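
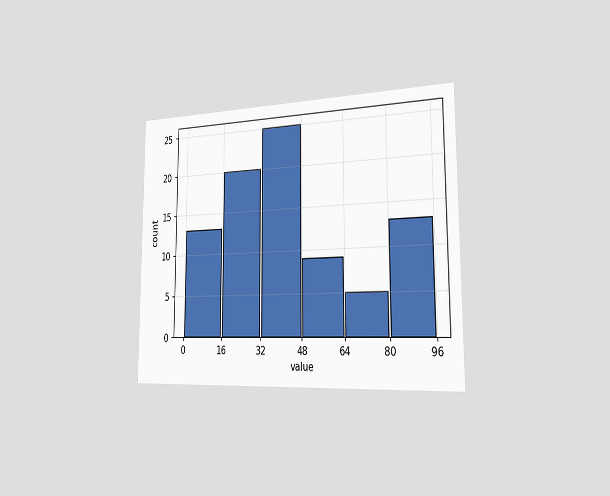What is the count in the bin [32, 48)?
The chart is viewed slightly from the right. The [32, 48) bin has height 25.

25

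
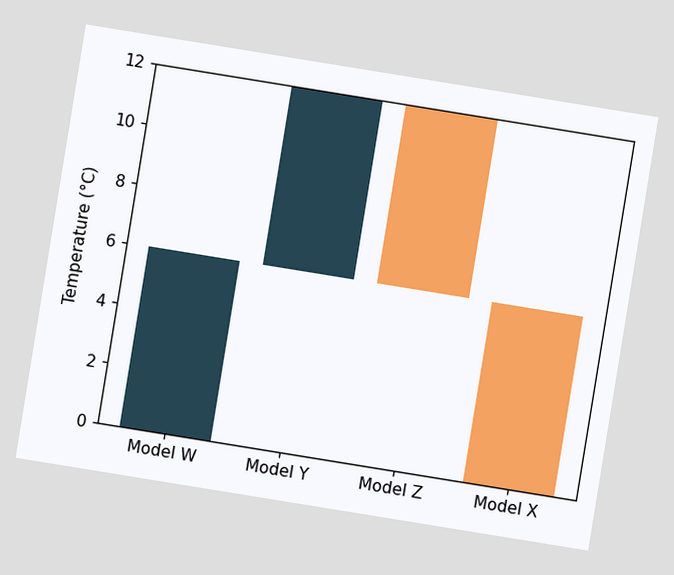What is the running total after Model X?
0°C

The chart is tilted about 9° clockwise. After Model X the running total reaches 0°C.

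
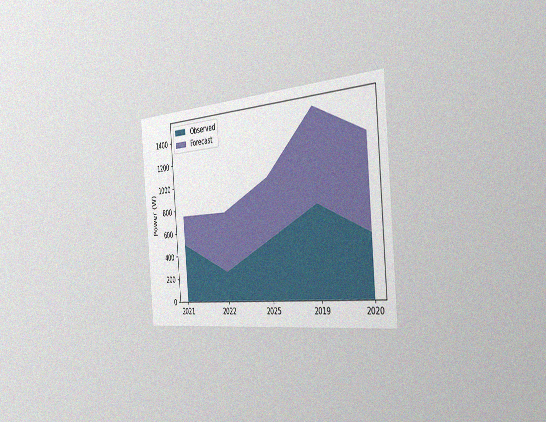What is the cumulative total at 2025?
1000W

The chart is tilted about 5° counter-clockwise and viewed slightly from the right, with some photo noise. The stacked total at 2025 reaches 1000W.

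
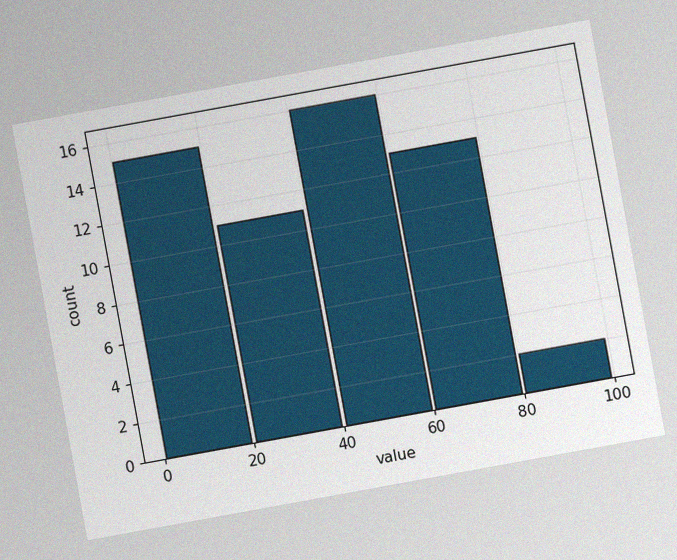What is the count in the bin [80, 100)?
The chart is tilted about 10° counter-clockwise, with some photo noise. The [80, 100) bin has height 2.

2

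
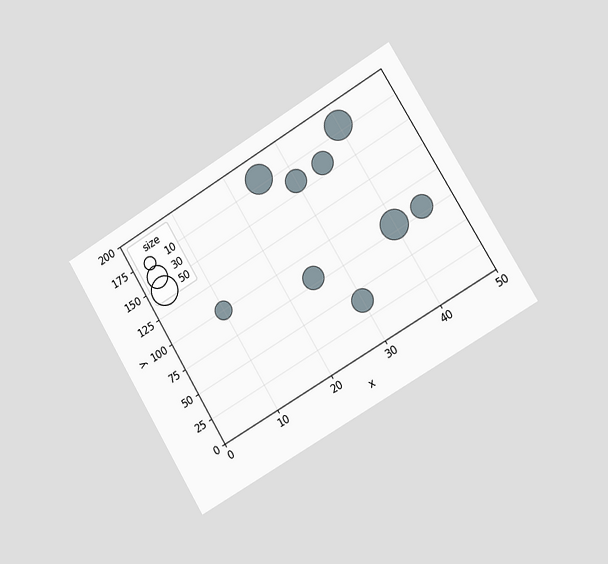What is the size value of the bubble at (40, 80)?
50

The chart is tilted about 31° counter-clockwise and viewed slightly from the right. Matching the bubble at (40, 80) against the size legend gives 50.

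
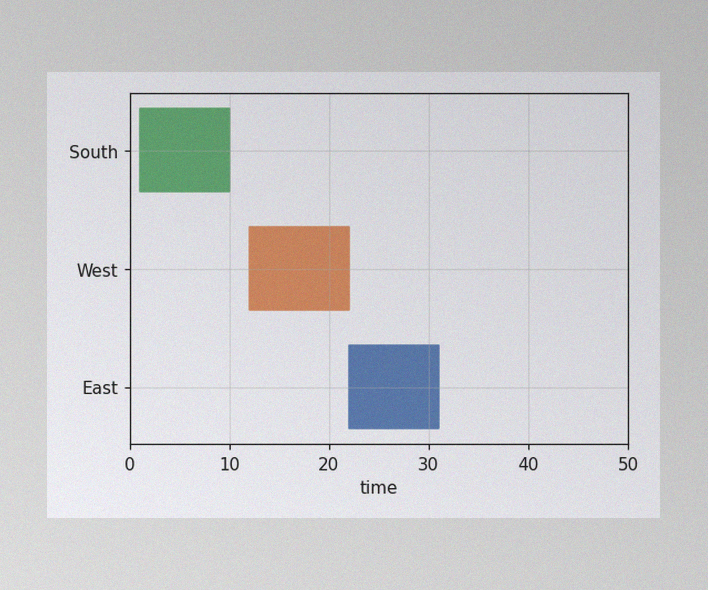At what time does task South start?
1

The image has some photo noise and uneven lighting. The South bar begins at t=1.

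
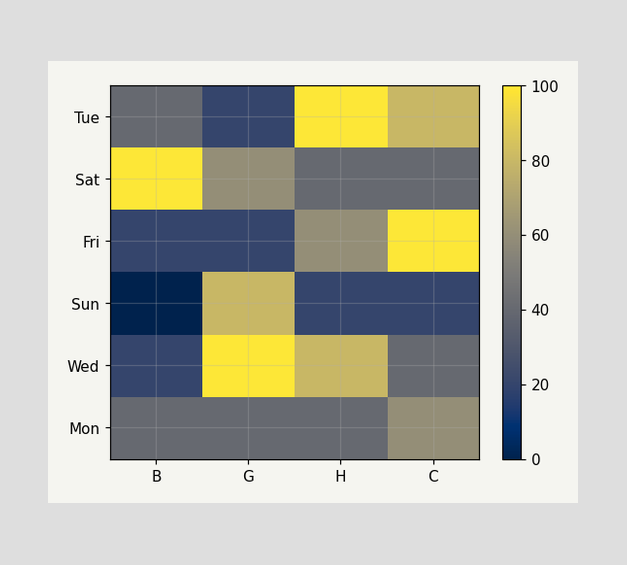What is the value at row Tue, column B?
40

Matching cell (Tue, B) against the colorbar gives 40.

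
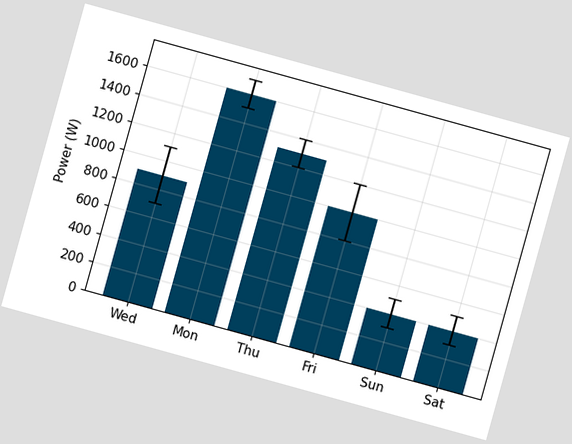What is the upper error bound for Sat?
The chart is tilted about 15° clockwise. The Sat bar's upper whisker reaches 500W.

500W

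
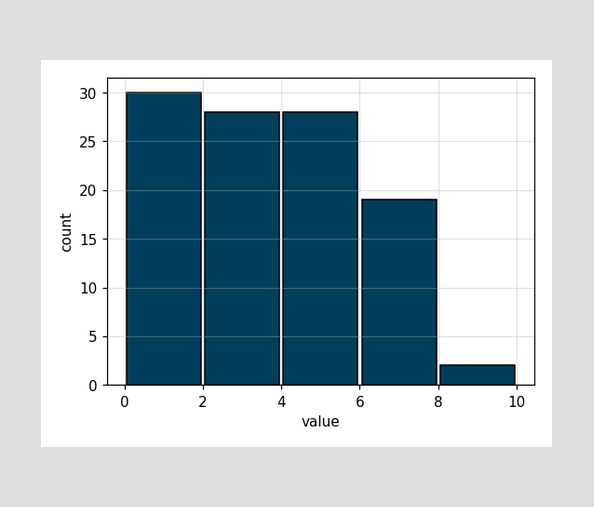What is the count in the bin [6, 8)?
The [6, 8) bin has height 19.

19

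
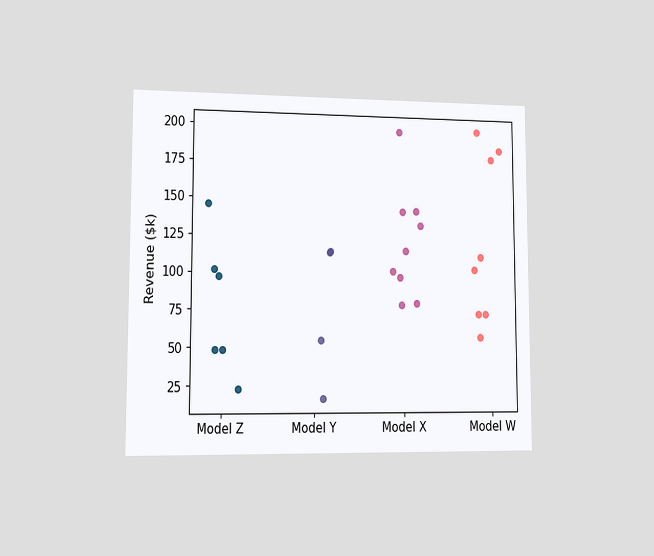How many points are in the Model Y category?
The chart is viewed at a slight angle. Counting the markers in the Model Y column gives 4.

4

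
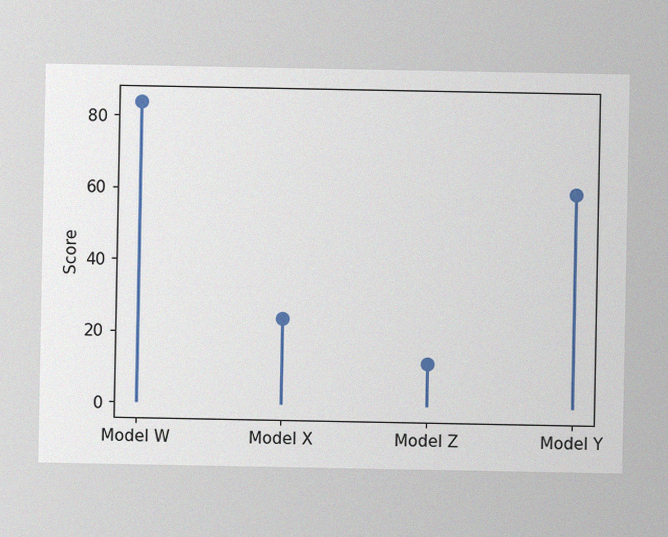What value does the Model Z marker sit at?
12

The image has some photo noise and uneven lighting. The Model Z marker sits at 12.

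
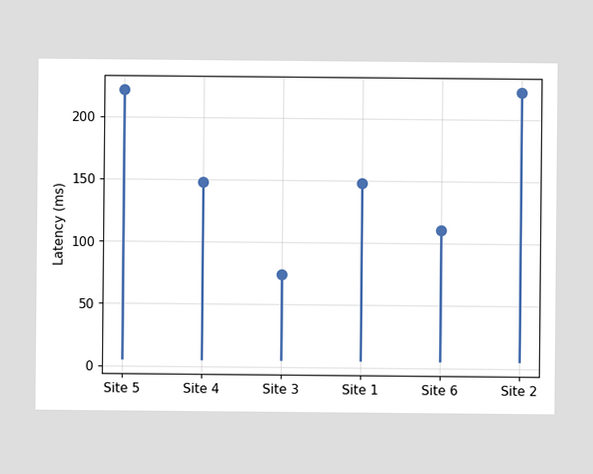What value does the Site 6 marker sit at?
111ms

The Site 6 marker sits at 111ms.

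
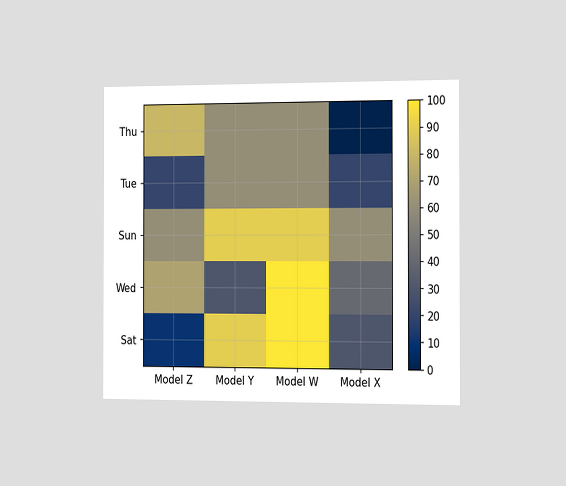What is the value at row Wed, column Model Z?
70

The chart is viewed slightly from the right. Matching cell (Wed, Model Z) against the colorbar gives 70.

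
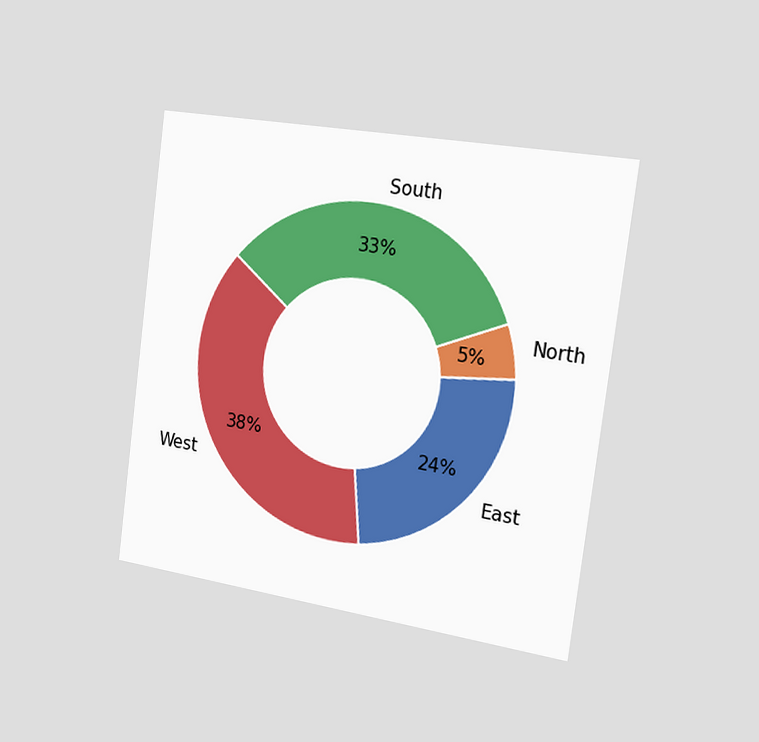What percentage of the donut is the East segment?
24%

The chart is tilted about 7° clockwise and viewed slightly from the right. The East segment takes up 24% of the ring.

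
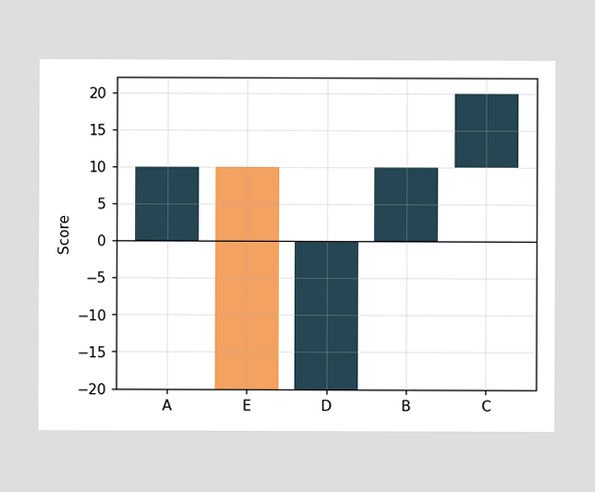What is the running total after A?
After A the running total reaches 10.

10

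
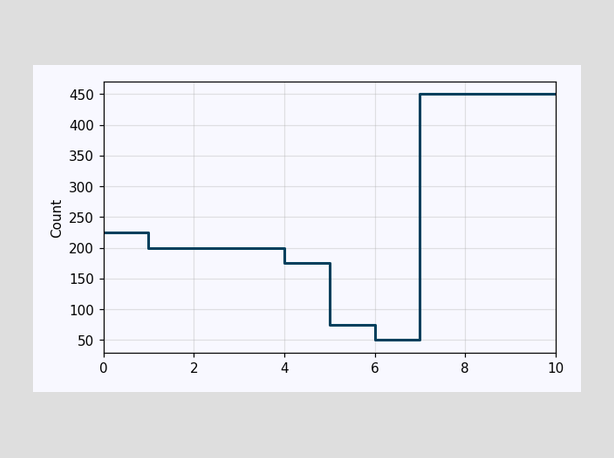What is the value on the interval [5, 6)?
On [5, 6) the step sits at 75.

75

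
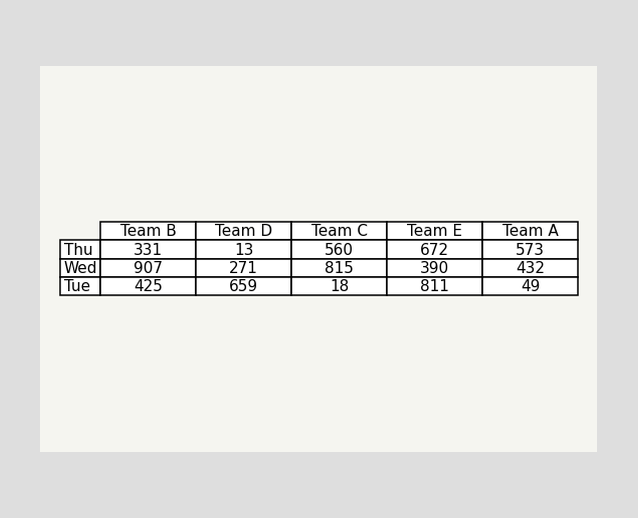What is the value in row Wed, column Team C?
The (Wed, Team C) cell reads 815.

815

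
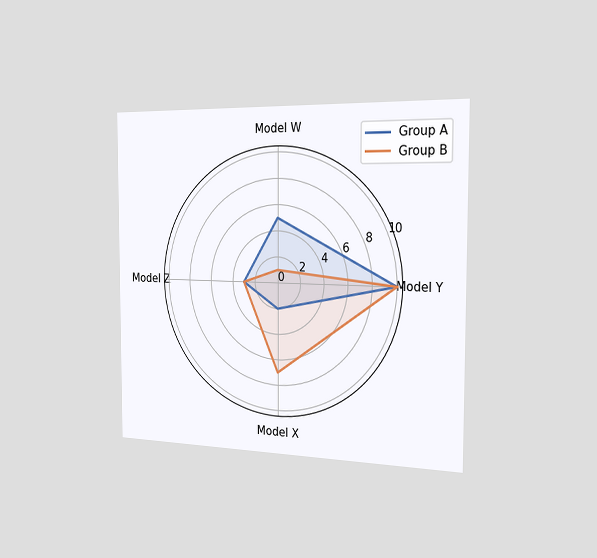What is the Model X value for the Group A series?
2

The chart is viewed slightly from the right. On the Model X axis, Group A reaches 2.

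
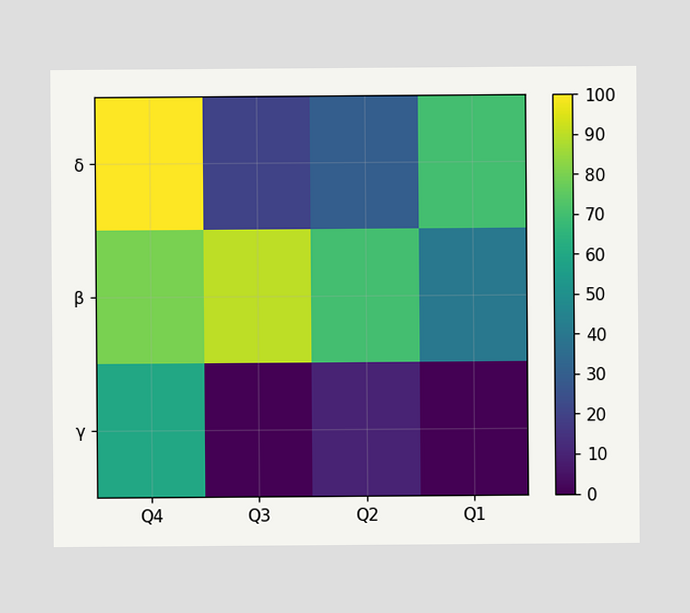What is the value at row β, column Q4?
Matching cell (β, Q4) against the colorbar gives 80.

80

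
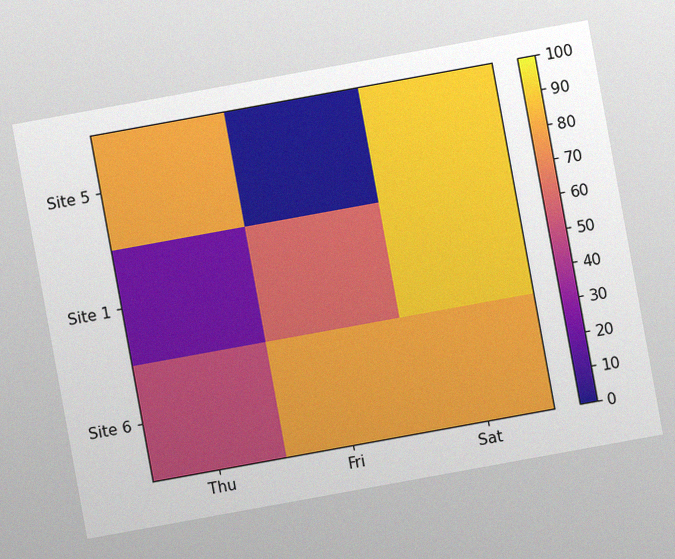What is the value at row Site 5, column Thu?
80

The chart is tilted about 10° counter-clockwise, with some photo noise. Matching cell (Site 5, Thu) against the colorbar gives 80.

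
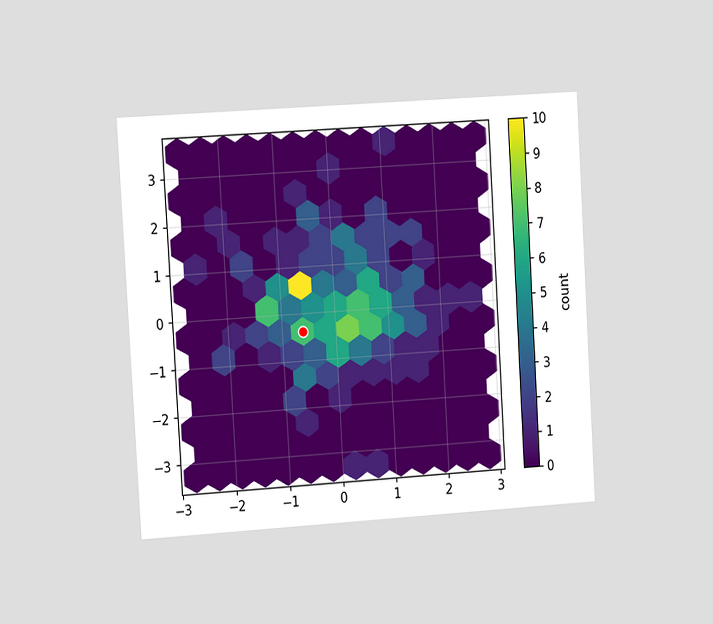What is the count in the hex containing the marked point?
7

The chart is tilted about 3° counter-clockwise and viewed slightly from the left. The marked hex reads 7 on the colorbar.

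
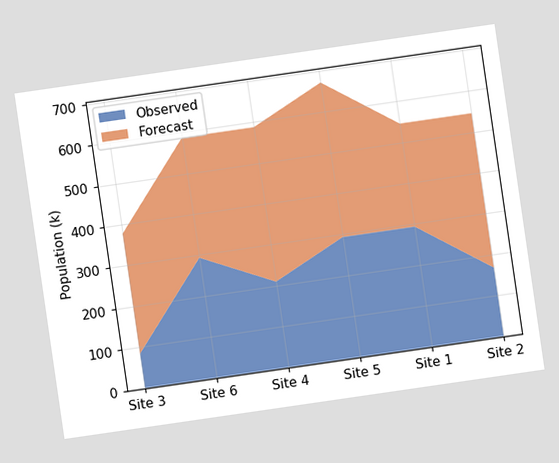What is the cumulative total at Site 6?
The chart is tilted about 8° counter-clockwise. The stacked total at Site 6 reaches 588k.

588k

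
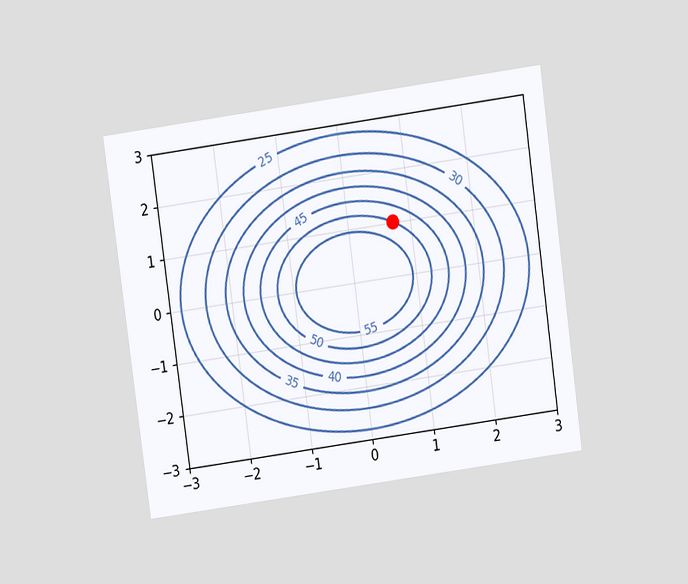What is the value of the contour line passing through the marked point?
The chart is tilted about 8° counter-clockwise and viewed at a slight angle. The marked point sits on the contour labelled 50.

50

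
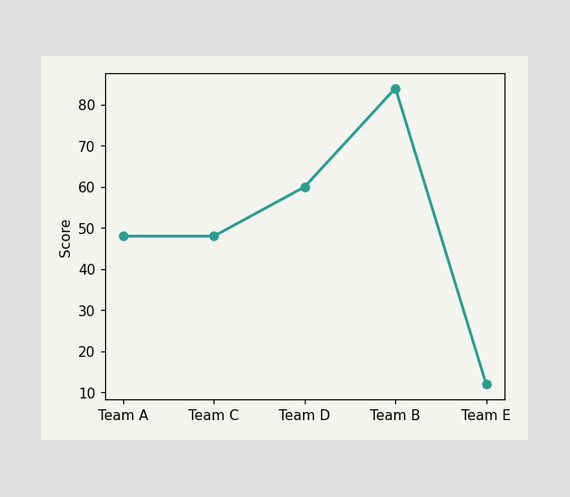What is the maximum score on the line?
The highest point is at Team B, and reading across to the y-axis gives 84.

84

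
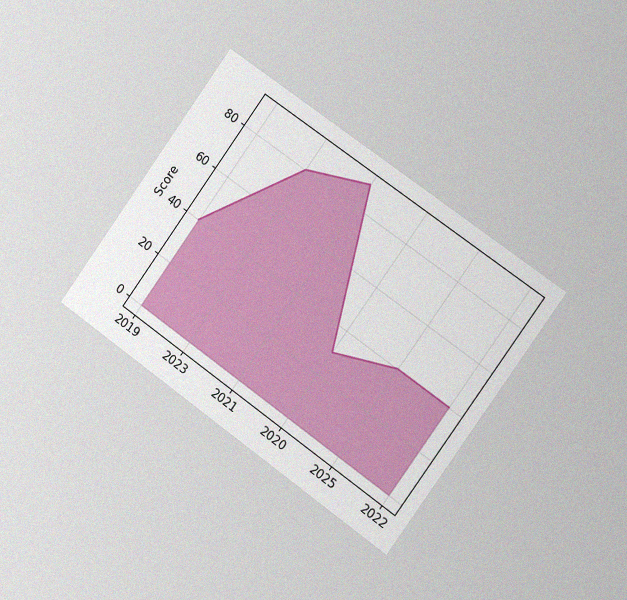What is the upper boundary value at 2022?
40

The chart is tilted about 36° clockwise and viewed slightly from the right, with some photo noise. At 2022 the upper boundary is at 40.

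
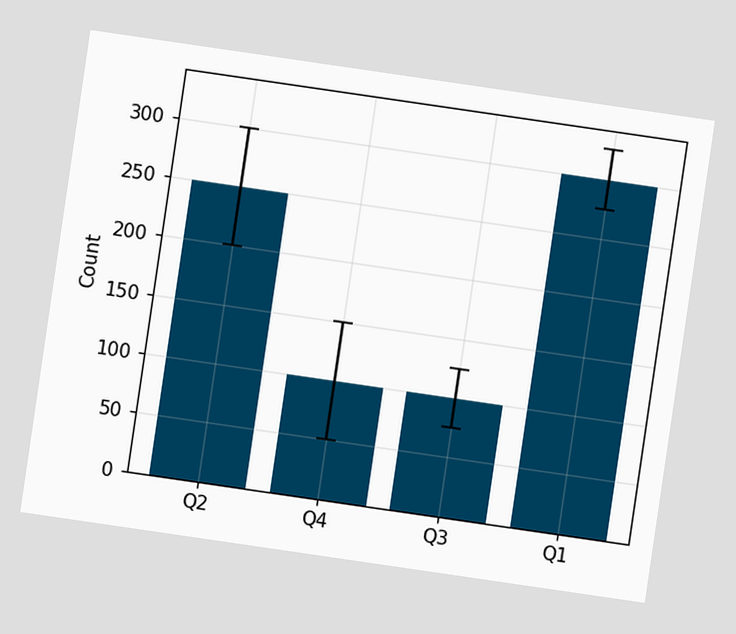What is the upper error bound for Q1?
325

The chart is tilted about 8° clockwise. The Q1 bar's upper whisker reaches 325.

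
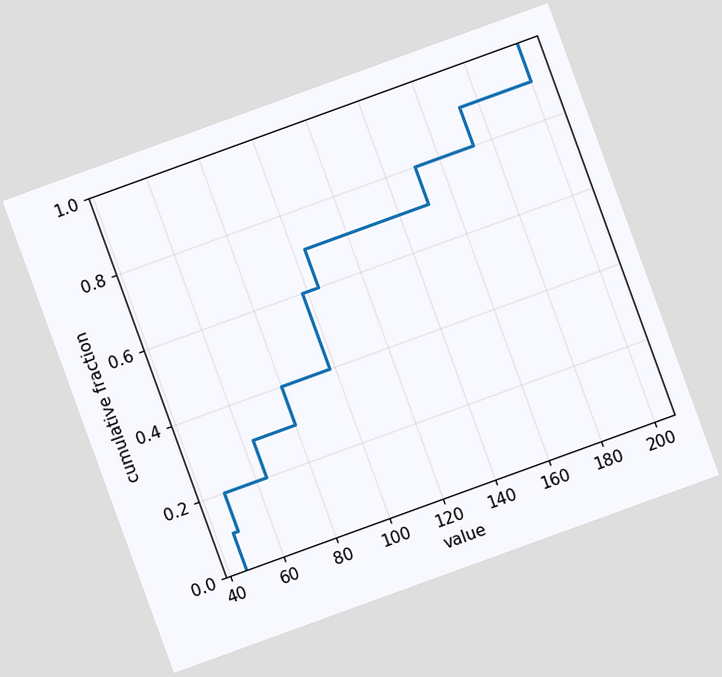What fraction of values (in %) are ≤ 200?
100%

The chart is tilted about 20° counter-clockwise. At x=200 the ECDF step is at 100%.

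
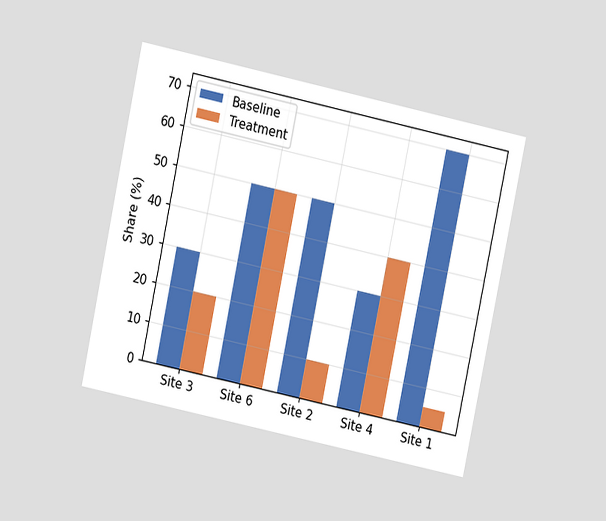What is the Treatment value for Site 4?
40%

The chart is tilted about 12° clockwise and viewed at a slight angle. The Treatment bar at Site 4 reaches 40% on the y-axis.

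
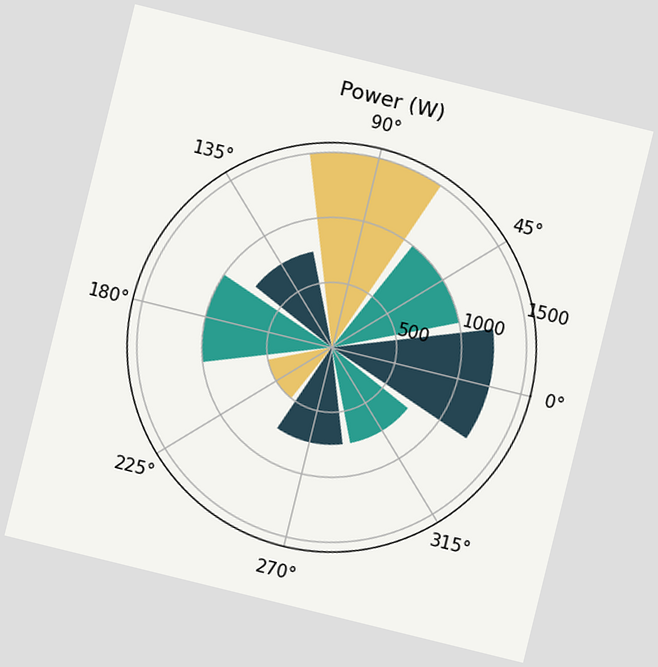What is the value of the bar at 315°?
750W

The chart is tilted about 14° clockwise. The bar at 315° reaches 750W on the radial axis.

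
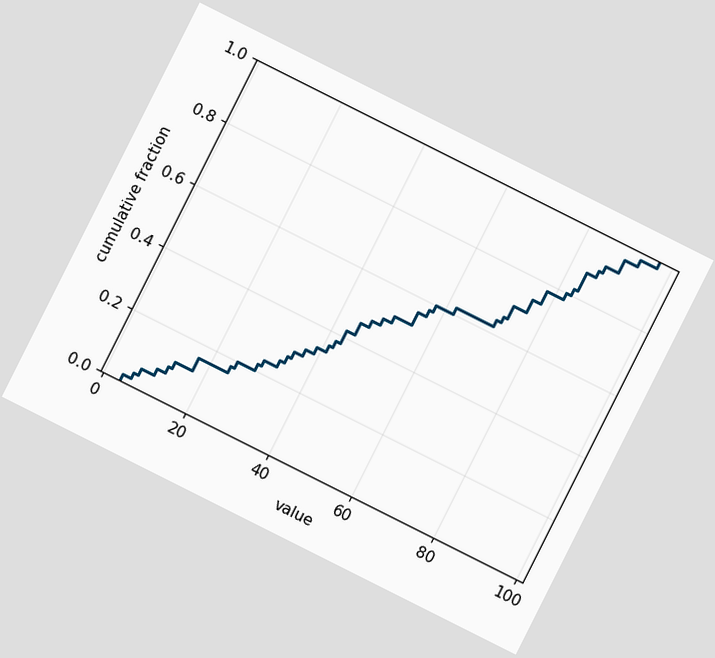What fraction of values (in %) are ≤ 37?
The chart is tilted about 27° clockwise. At x=37 the ECDF step is at 32%.

32%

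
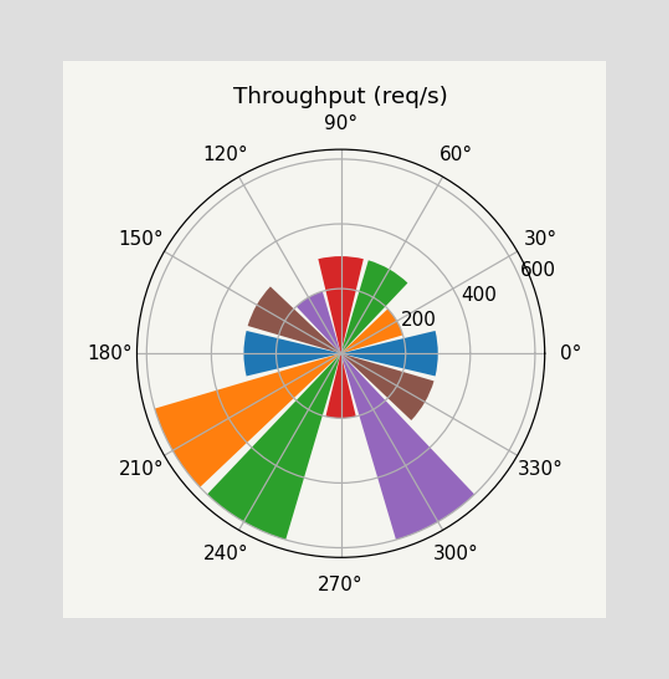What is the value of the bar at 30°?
The bar at 30° reaches 200req/s on the radial axis.

200req/s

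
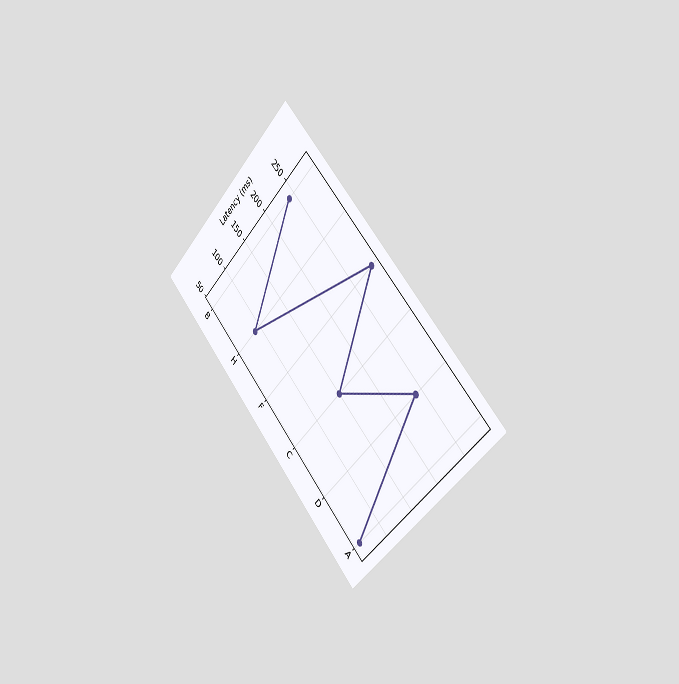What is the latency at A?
The chart is tilted about 45° clockwise and viewed slightly from the right. At A, the line is at 60ms.

60ms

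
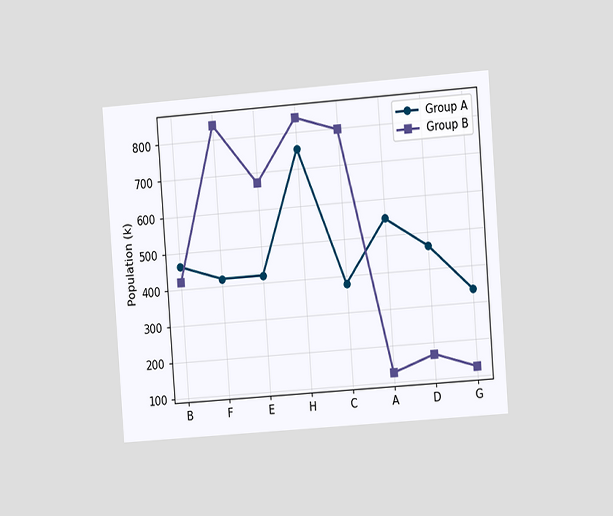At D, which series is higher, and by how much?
Group A, by 294k

The chart is tilted about 4° counter-clockwise and viewed at a slight angle. At D, Group A sits above the other line by 294k.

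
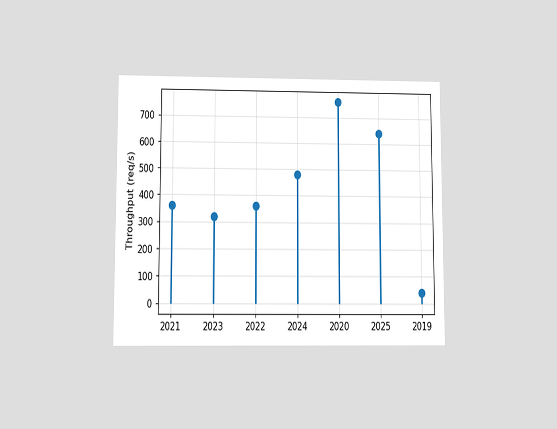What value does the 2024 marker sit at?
480req/s

The chart is viewed slightly from below. The 2024 marker sits at 480req/s.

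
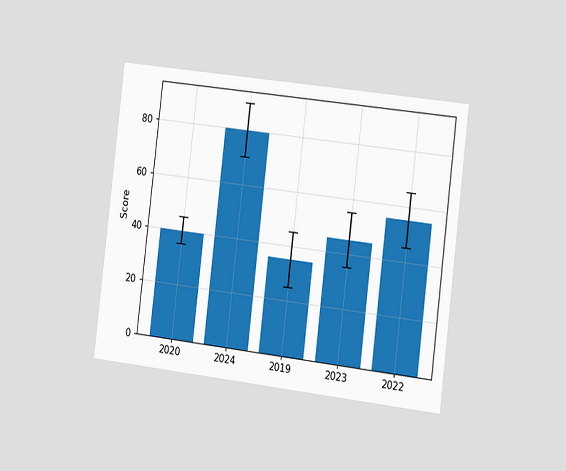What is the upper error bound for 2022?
65

The chart is tilted about 7° clockwise and viewed slightly from the right. The 2022 bar's upper whisker reaches 65.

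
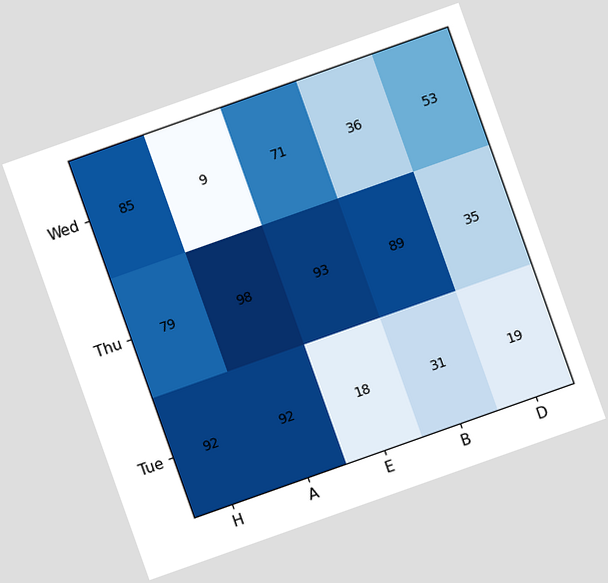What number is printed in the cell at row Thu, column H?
79

The chart is tilted about 20° counter-clockwise. The (Thu, H) cell reads 79.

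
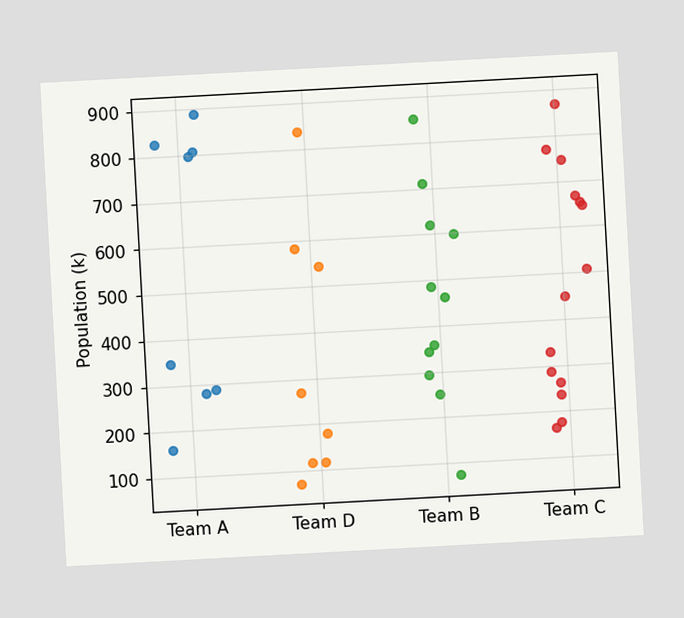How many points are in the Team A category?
8

The chart is tilted about 3° counter-clockwise. Counting the markers in the Team A column gives 8.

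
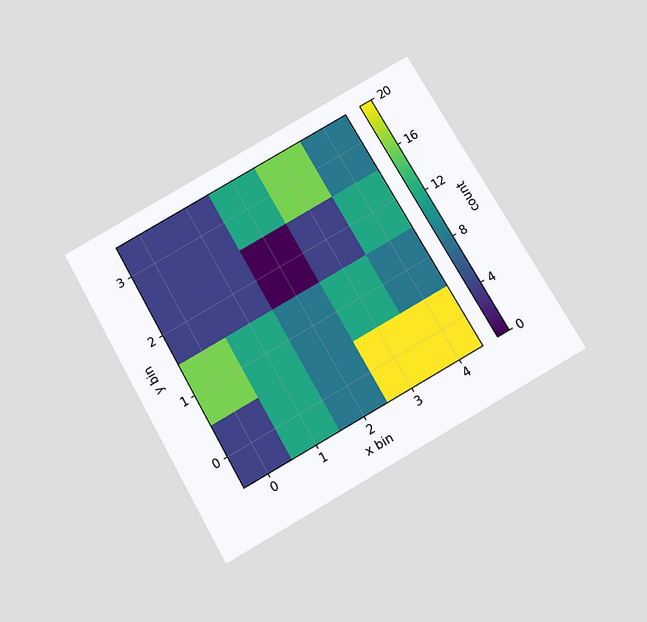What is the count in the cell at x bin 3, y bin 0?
20

The chart is tilted about 29° counter-clockwise and viewed slightly from below. Matching the cell (3, 0) against the colorbar gives 20.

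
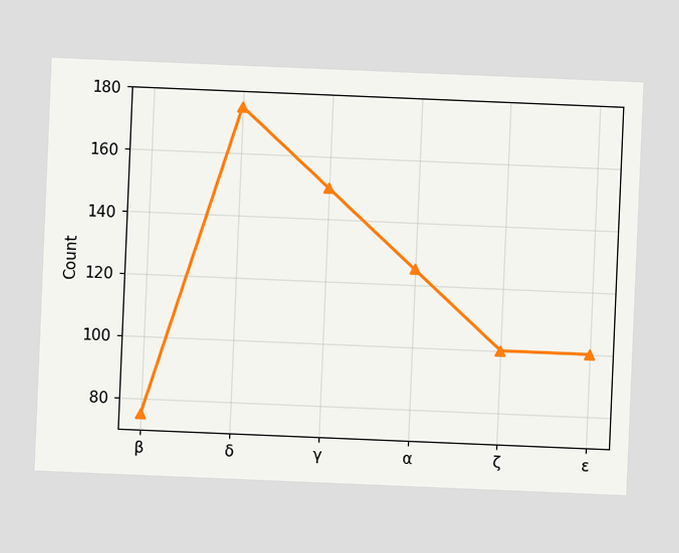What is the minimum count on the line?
75

The chart is tilted about 2° clockwise. The lowest point is at β, and reading across to the y-axis gives 75.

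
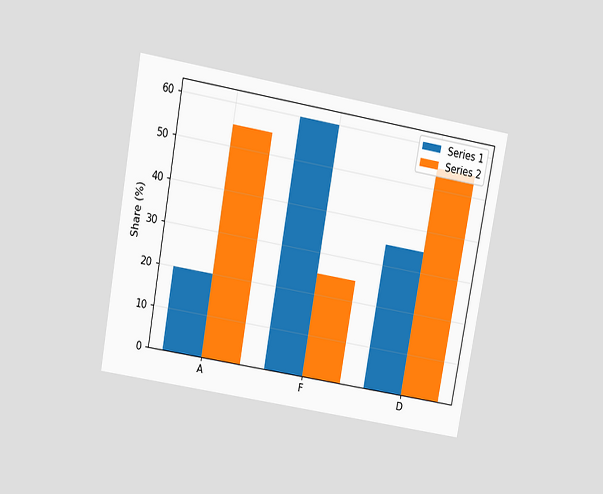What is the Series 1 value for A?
20%

The chart is tilted about 10° clockwise and viewed slightly from above. The Series 1 bar at A reaches 20% on the y-axis.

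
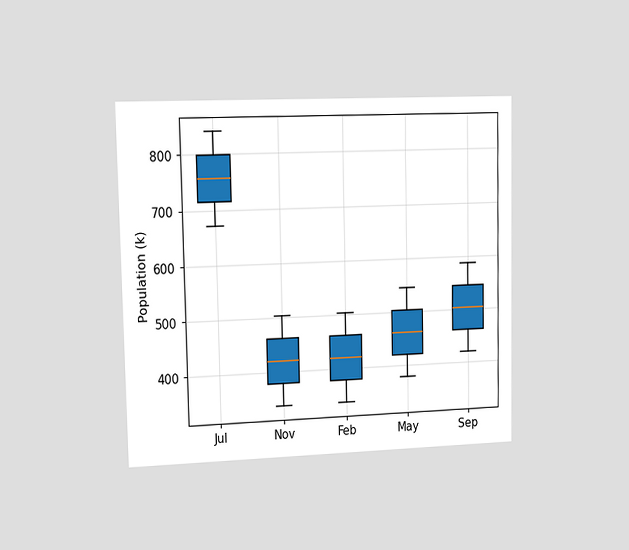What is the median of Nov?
420k

The chart is viewed slightly from the left. The median line in the Nov box sits at 420k.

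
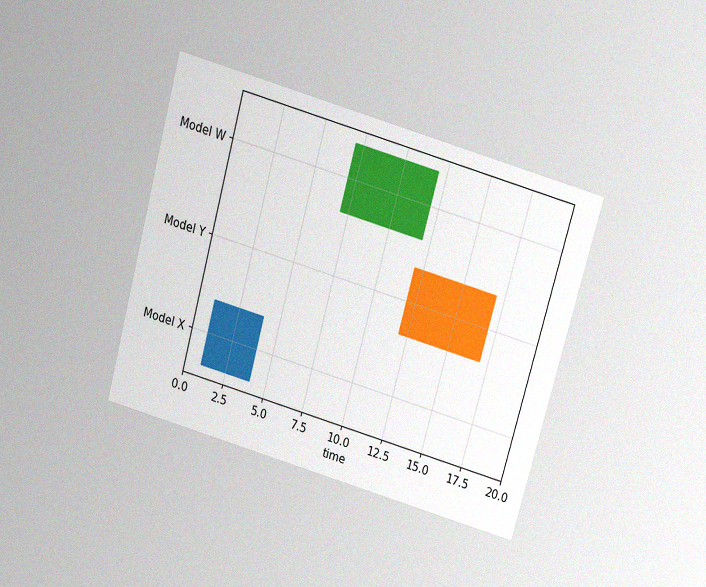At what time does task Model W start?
7

The chart is tilted about 16° clockwise and viewed slightly from above, with some photo noise. The Model W bar begins at t=7.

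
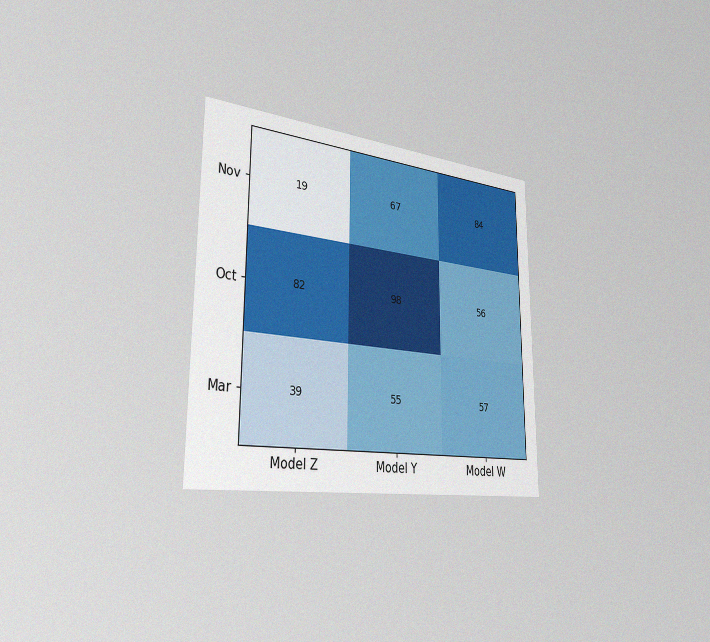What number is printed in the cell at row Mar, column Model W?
57

The chart is viewed slightly from the left, with some photo noise. The (Mar, Model W) cell reads 57.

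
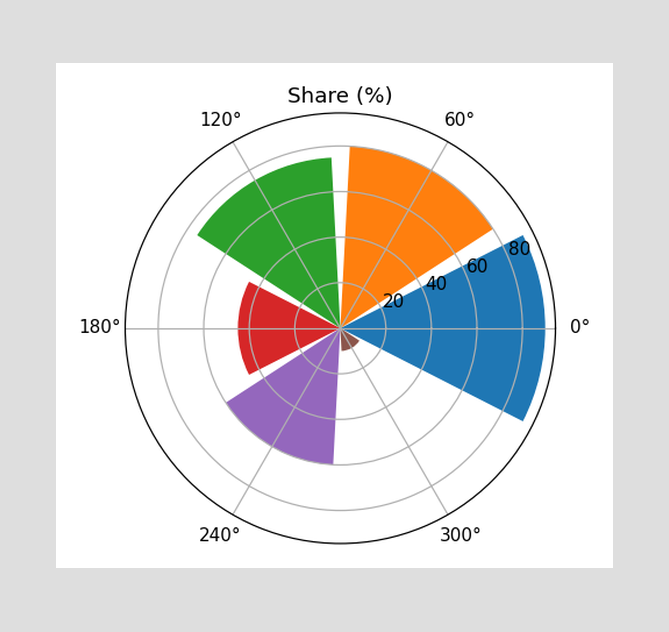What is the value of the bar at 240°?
The bar at 240° reaches 60% on the radial axis.

60%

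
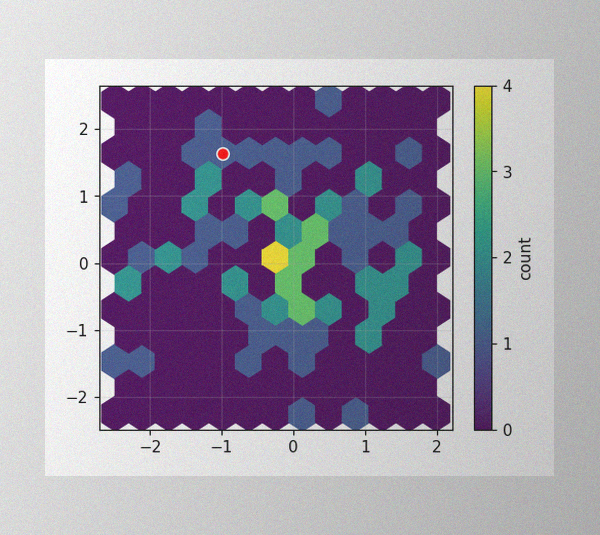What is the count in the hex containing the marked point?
1

The image has some photo noise and uneven lighting. The marked hex reads 1 on the colorbar.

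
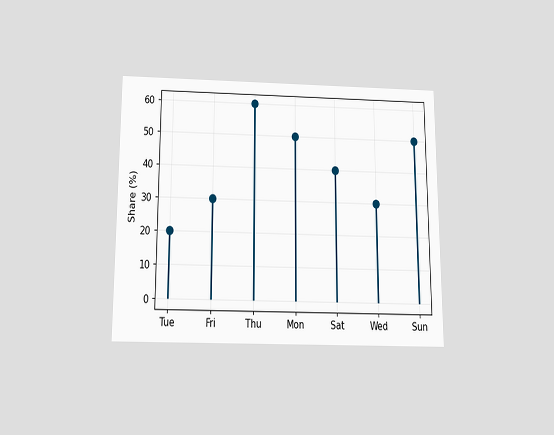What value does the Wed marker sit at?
The chart is viewed slightly from below. The Wed marker sits at 30%.

30%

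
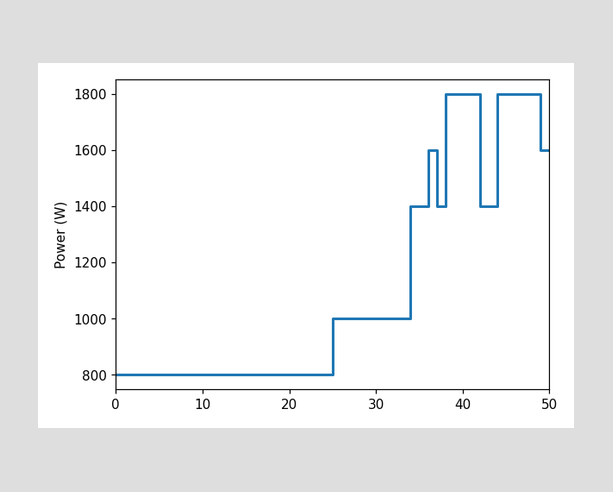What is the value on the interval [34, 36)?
1400W

On [34, 36) the step sits at 1400W.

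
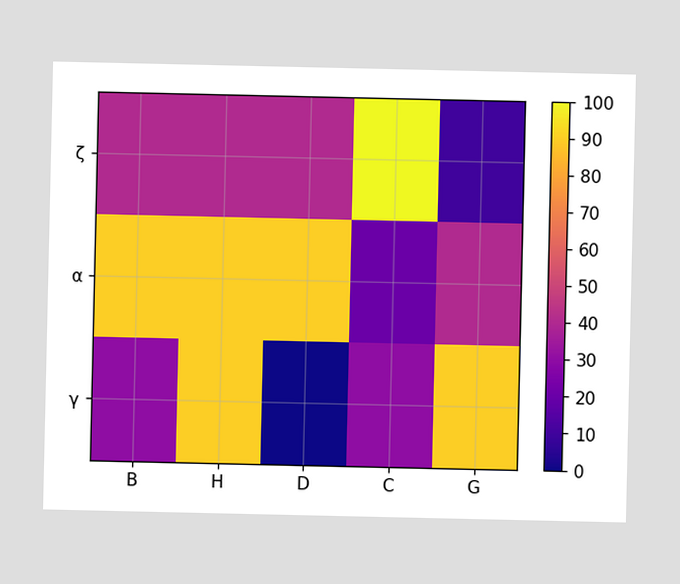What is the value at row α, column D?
Matching cell (α, D) against the colorbar gives 90.

90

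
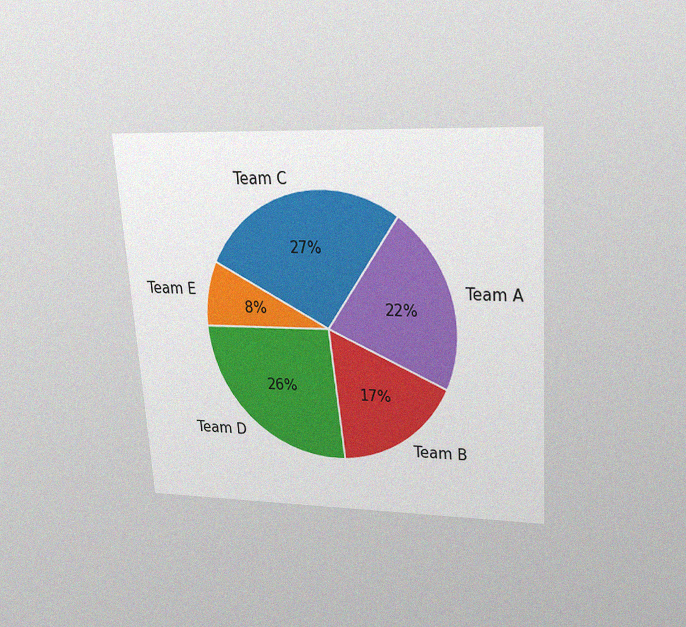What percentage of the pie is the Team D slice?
26%

The chart is tilted about 4° counter-clockwise and viewed slightly from above, with some photo noise. The Team D slice takes up 26% of the pie.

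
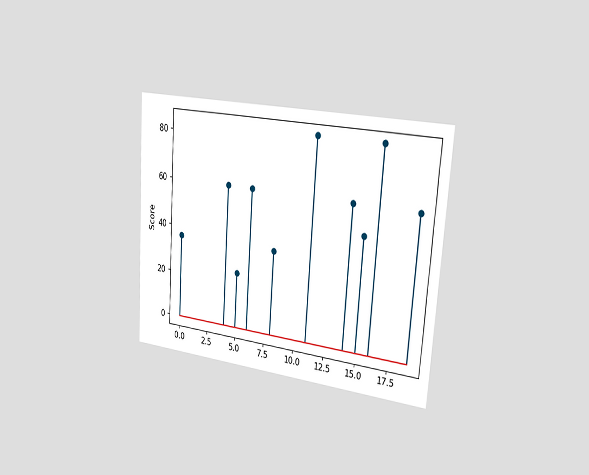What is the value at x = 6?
The chart is tilted about 4° clockwise and viewed slightly from the right. The stem at x=6 reaches 60.

60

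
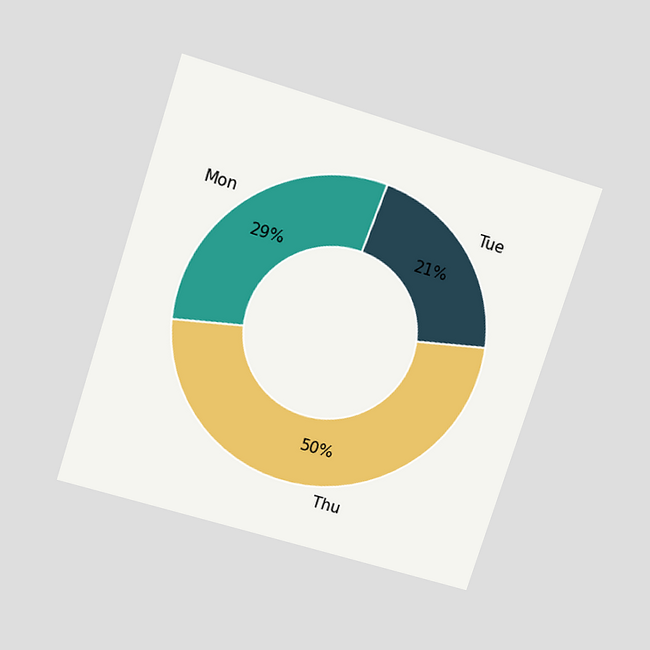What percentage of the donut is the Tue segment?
21%

The chart is tilted about 18° clockwise and viewed slightly from above. The Tue segment takes up 21% of the ring.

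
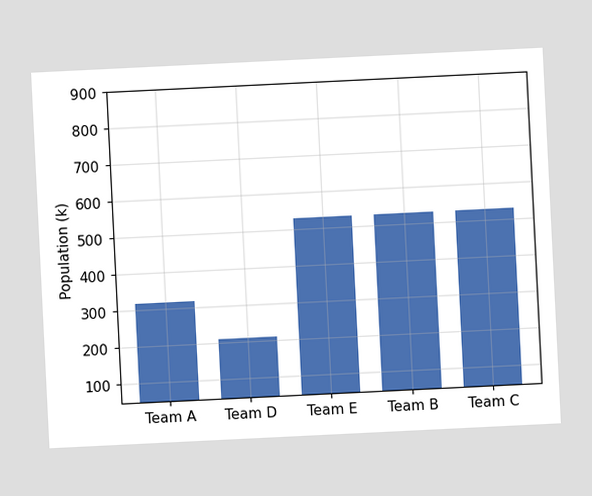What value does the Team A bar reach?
318k

The chart is tilted about 3° counter-clockwise. Reading along the chart's y-axis, the Team A bar reaches 318k.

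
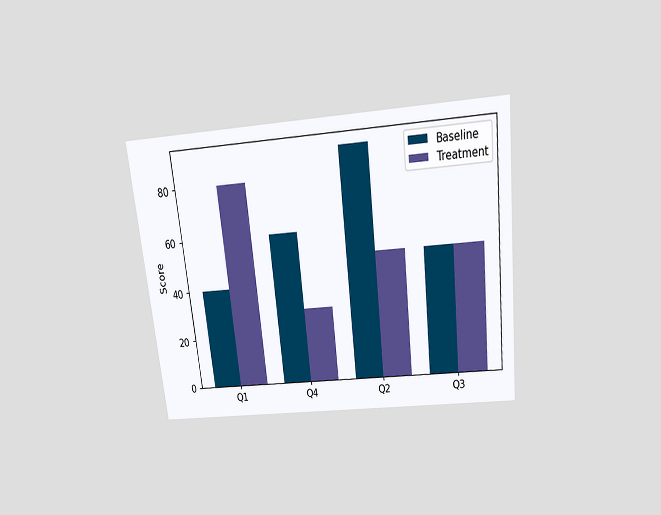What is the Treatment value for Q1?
80

The chart is tilted about 6° counter-clockwise and viewed slightly from above. The Treatment bar at Q1 reaches 80 on the y-axis.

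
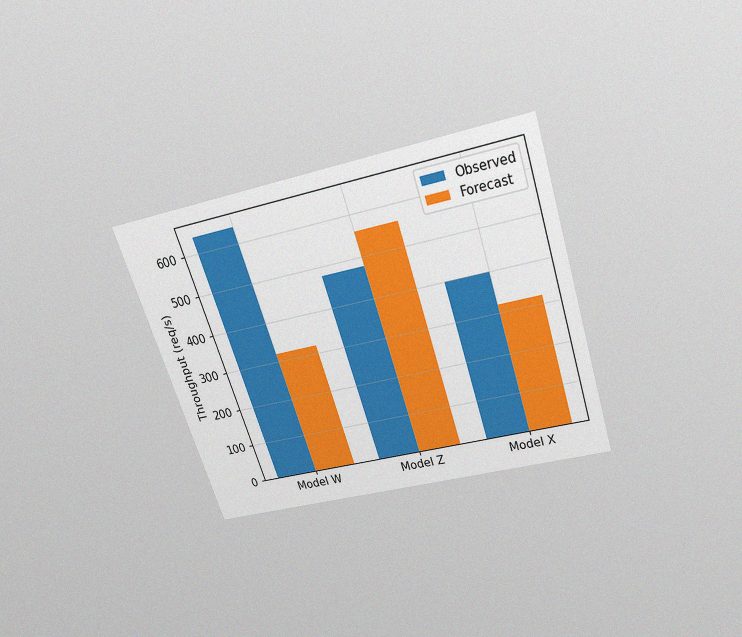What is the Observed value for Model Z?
The chart is tilted about 18° counter-clockwise and viewed slightly from above, with some photo noise. The Observed bar at Model Z reaches 480req/s on the y-axis.

480req/s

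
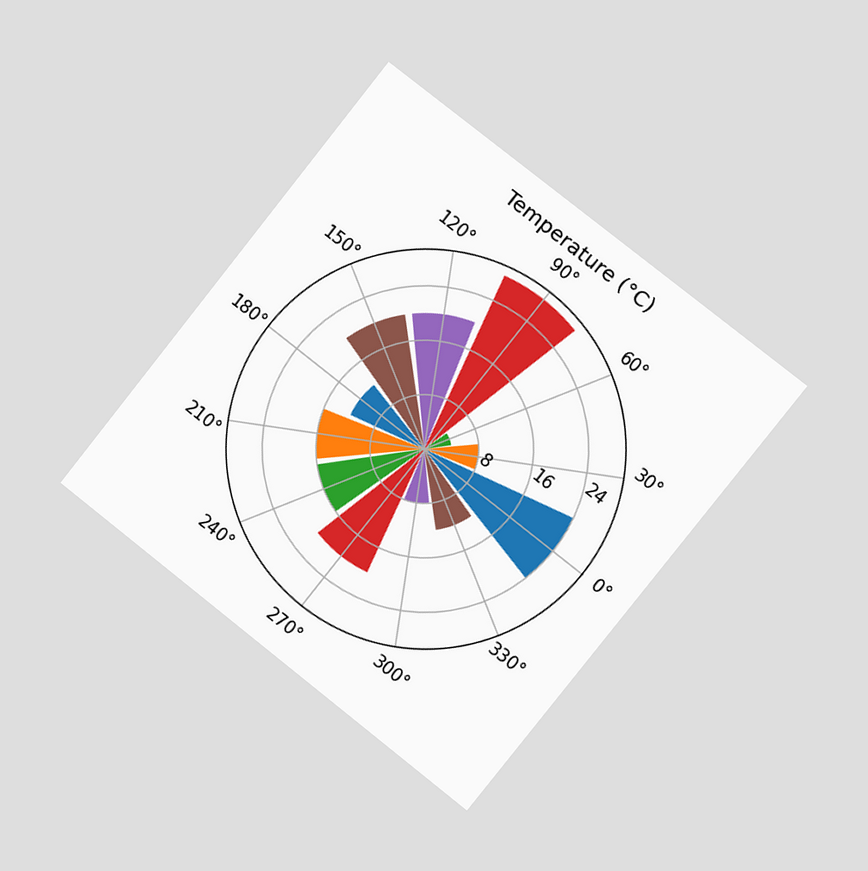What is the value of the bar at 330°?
The chart is tilted about 38° clockwise and viewed slightly from the right. The bar at 330° reaches 12°C on the radial axis.

12°C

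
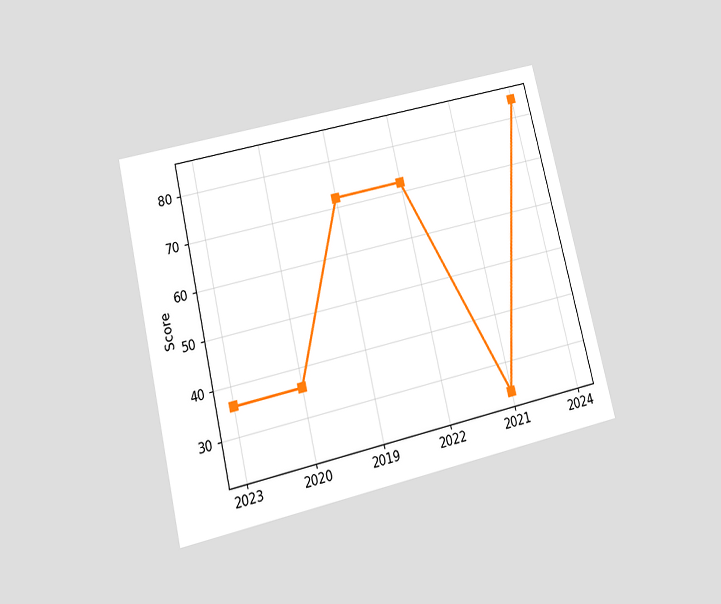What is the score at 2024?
The chart is tilted about 13° counter-clockwise and viewed at a slight angle. At 2024, the line is at 84.

84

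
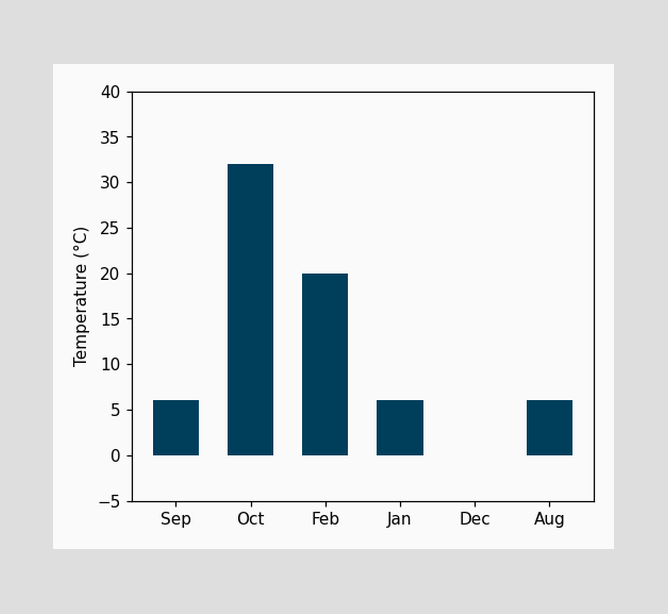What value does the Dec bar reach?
Reading along the chart's y-axis, the Dec bar reaches 0°C.

0°C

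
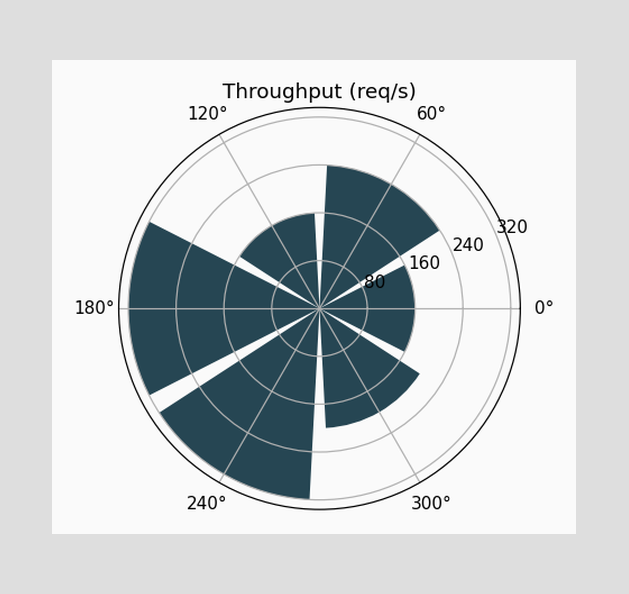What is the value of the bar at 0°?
160req/s

The bar at 0° reaches 160req/s on the radial axis.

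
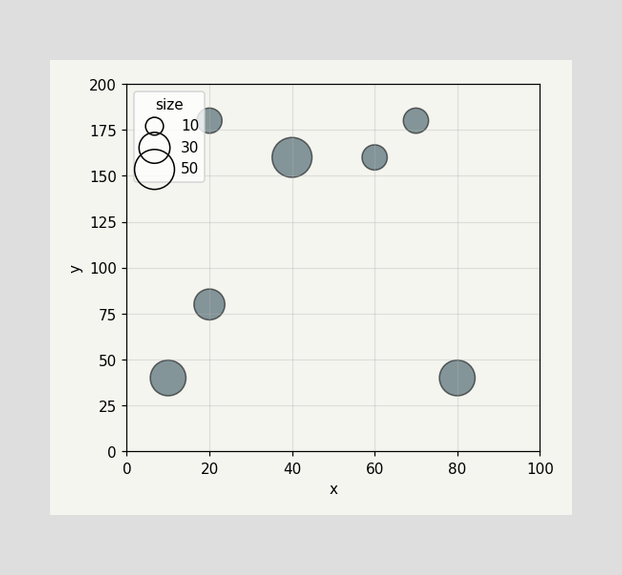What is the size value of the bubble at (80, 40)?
Matching the bubble at (80, 40) against the size legend gives 40.

40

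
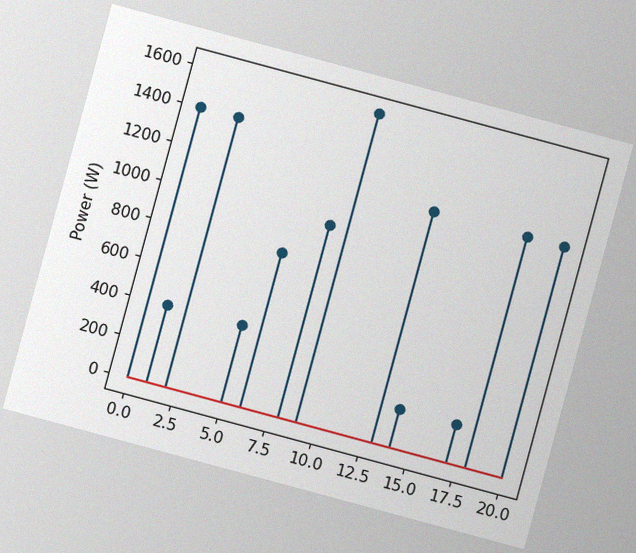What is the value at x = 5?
The chart is tilted about 15° clockwise, with some photo noise. The stem at x=5 reaches 400W.

400W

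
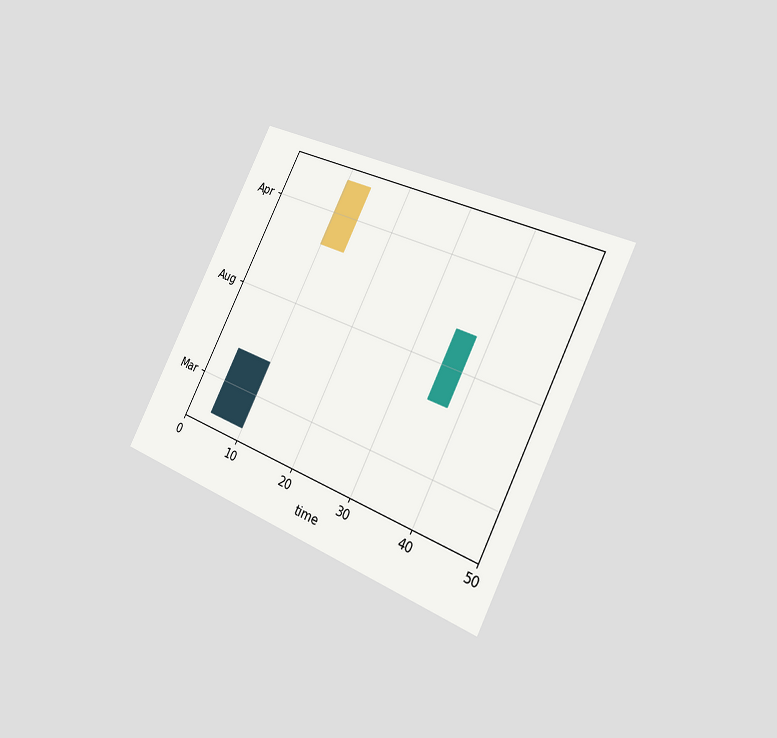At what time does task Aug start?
35

The chart is tilted about 26° clockwise and viewed slightly from the right. The Aug bar begins at t=35.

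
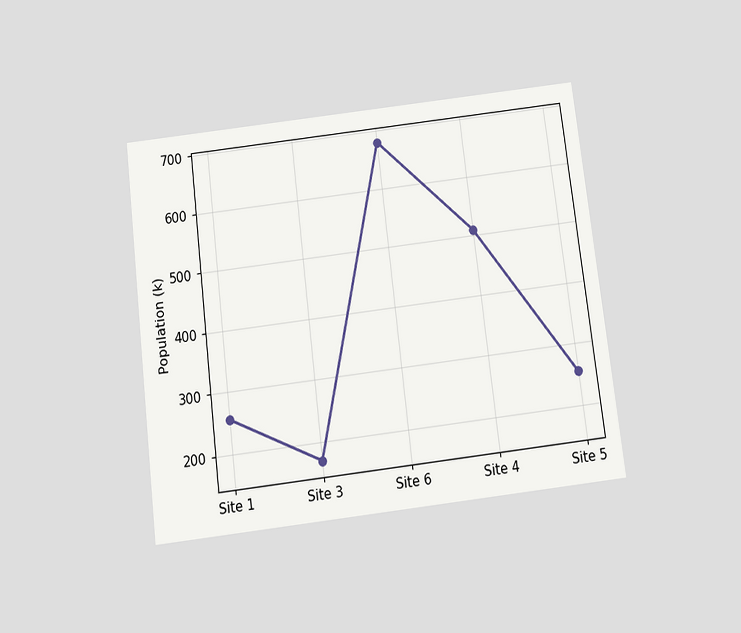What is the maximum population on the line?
680k

The chart is tilted about 7° counter-clockwise and viewed slightly from below. The highest point is at Site 6, and reading across to the y-axis gives 680k.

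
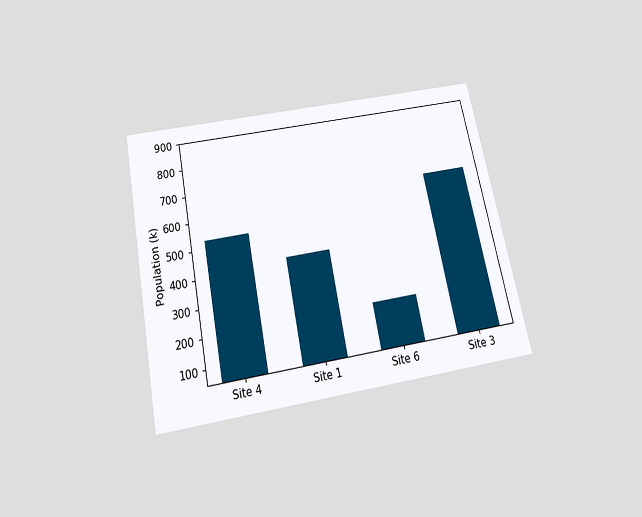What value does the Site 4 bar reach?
530k

The chart is tilted about 11° counter-clockwise and viewed slightly from below. Reading along the chart's y-axis, the Site 4 bar reaches 530k.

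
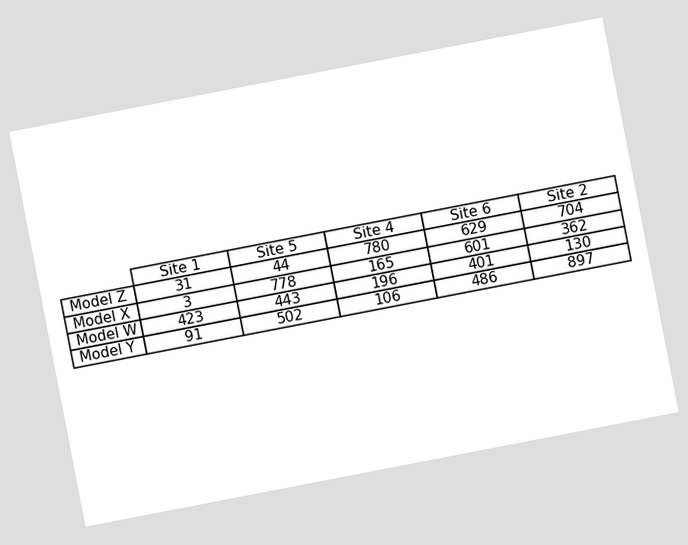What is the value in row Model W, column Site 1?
423

The chart is tilted about 11° counter-clockwise. The (Model W, Site 1) cell reads 423.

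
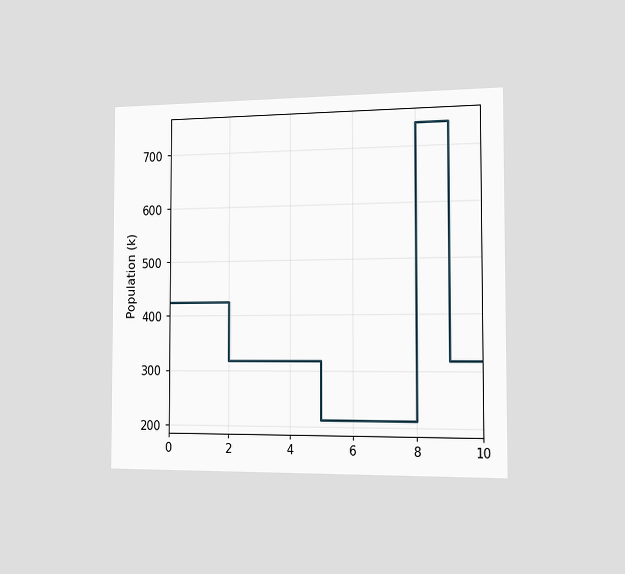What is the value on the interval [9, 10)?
The chart is viewed slightly from the right. On [9, 10) the step sits at 318k.

318k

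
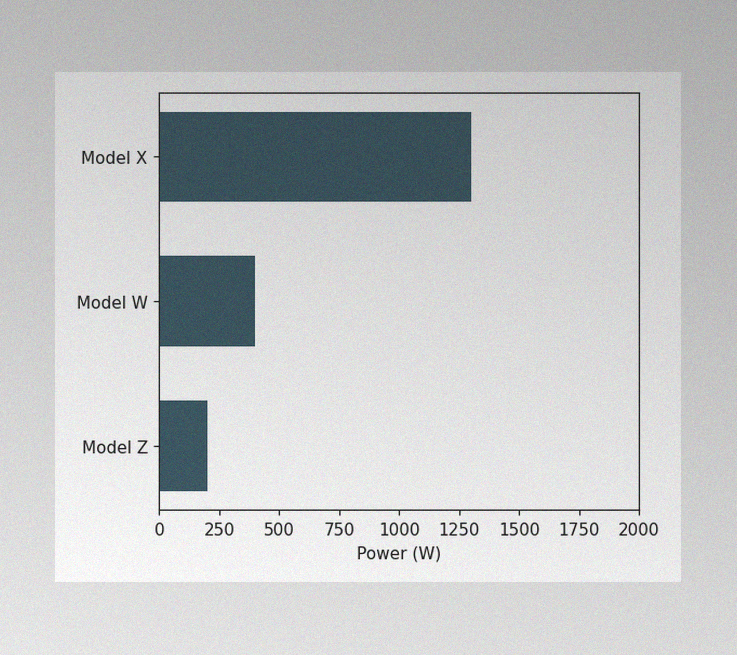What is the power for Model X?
1300W

The image has some photo noise and uneven lighting. Reading along the chart's x-axis, the Model X bar reaches 1300W.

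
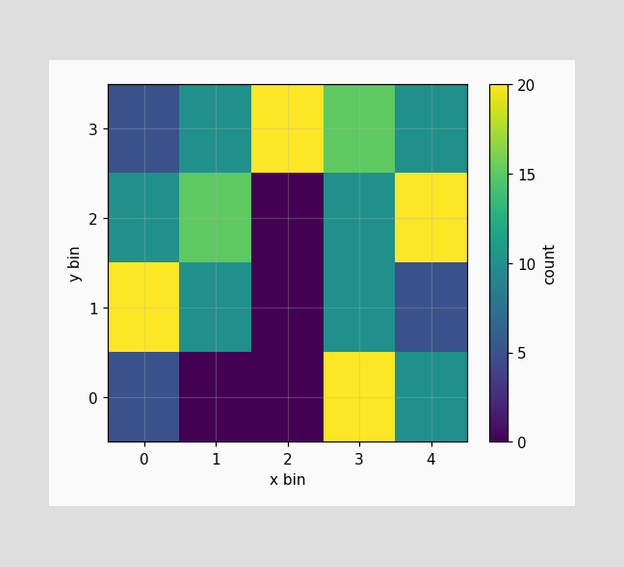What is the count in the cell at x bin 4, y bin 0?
10

Matching the cell (4, 0) against the colorbar gives 10.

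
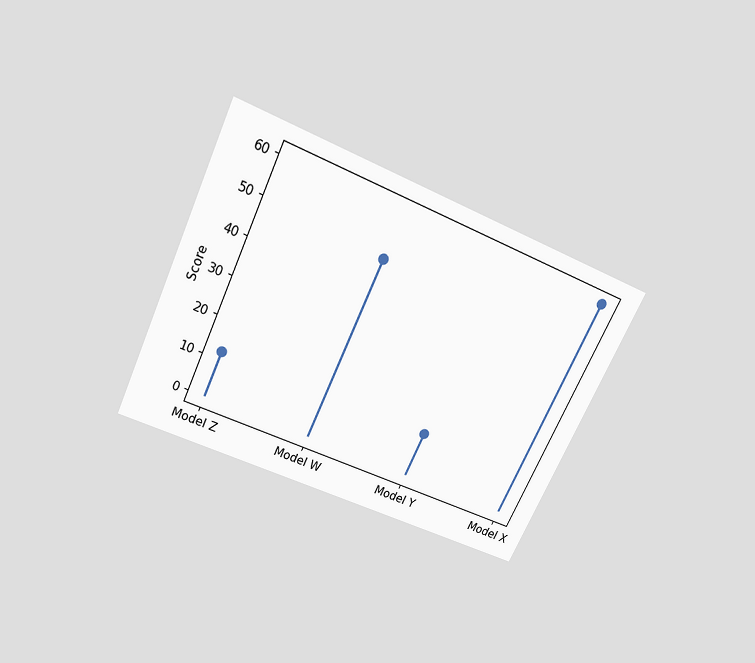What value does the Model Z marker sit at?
12

The chart is tilted about 25° clockwise and viewed slightly from above. The Model Z marker sits at 12.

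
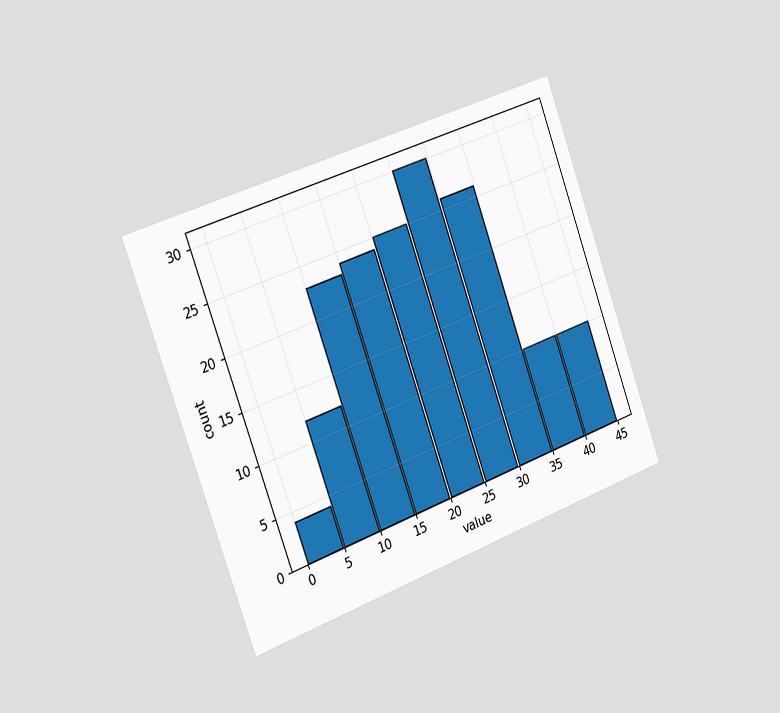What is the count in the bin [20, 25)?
The chart is tilted about 20° counter-clockwise and viewed slightly from the left. The [20, 25) bin has height 25.

25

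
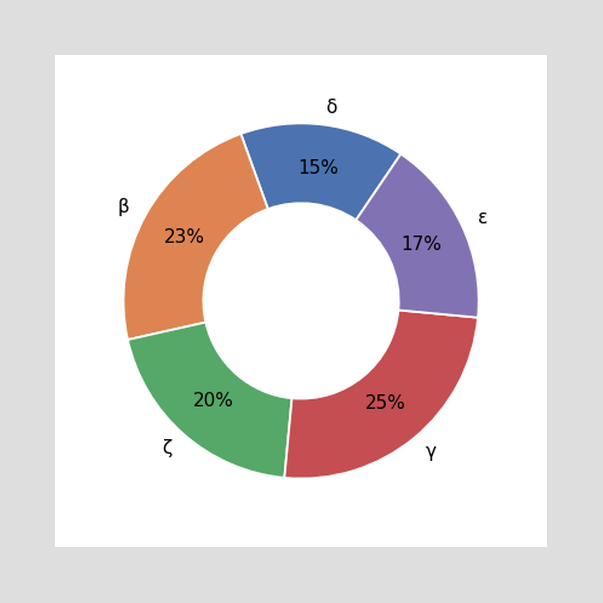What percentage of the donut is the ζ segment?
20%

The ζ segment takes up 20% of the ring.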